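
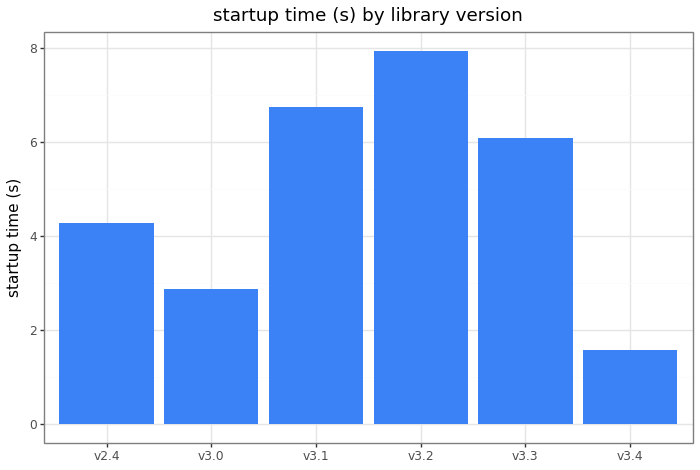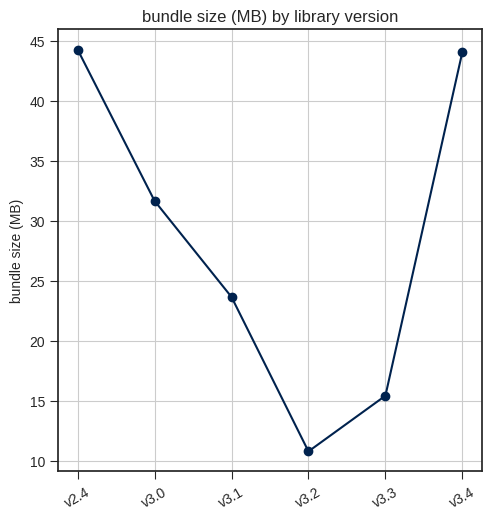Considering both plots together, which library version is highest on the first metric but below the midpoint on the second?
Chart 2 median bundle size (MB) ≈ 30; below-median library versions: v3.1, v3.2, v3.3. Among those, v3.2 has the highest startup time (s) (≈ 8).

v3.2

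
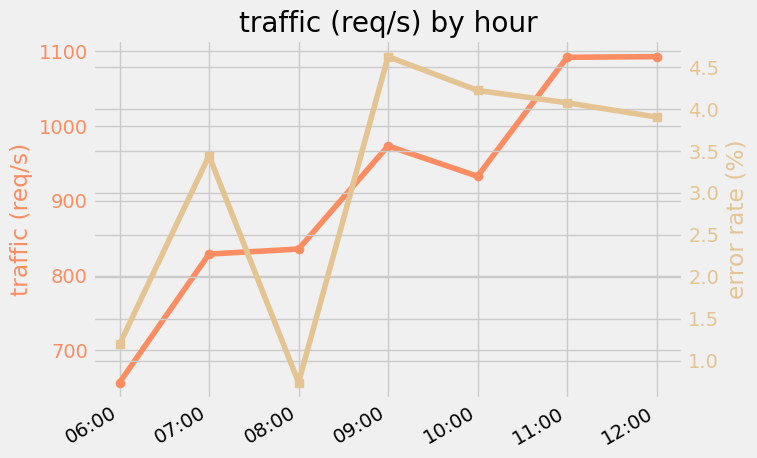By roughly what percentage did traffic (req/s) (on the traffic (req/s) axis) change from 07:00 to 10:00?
07:00 ≈ 850, 10:00 ≈ 950; (950 − 850) / 850 ≈ +11.8%.

≈ +11.8%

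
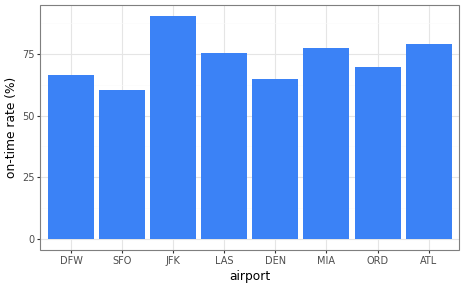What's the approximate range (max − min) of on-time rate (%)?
Max JFK ≈ 90, min SFO ≈ 60; range ≈ 30.

≈ 30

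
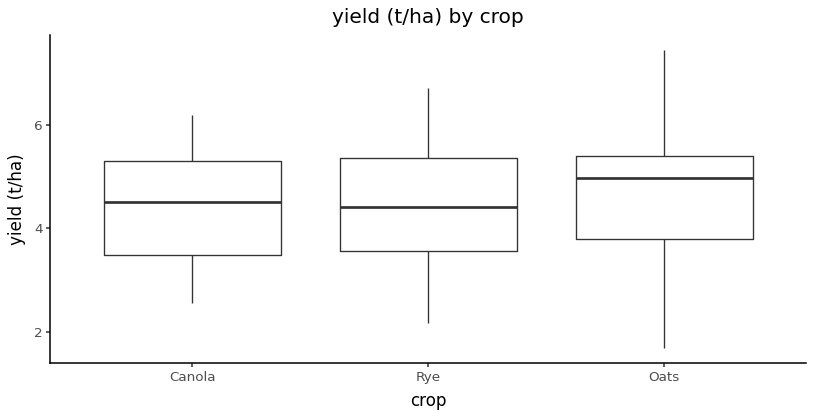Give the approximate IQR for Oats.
≈ 1.6

Q3 ≈ 5.4, Q1 ≈ 3.8; IQR ≈ 1.6.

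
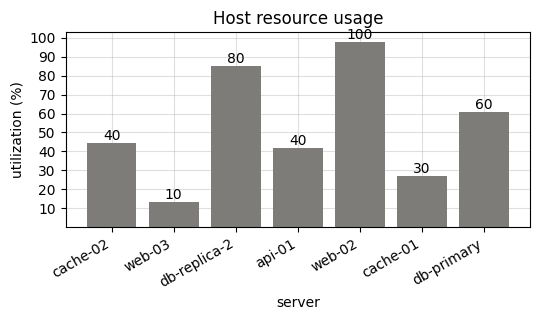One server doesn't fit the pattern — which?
web-02 ≈ 100; the rest sit between ≈ 10 and ≈ 80.

web-02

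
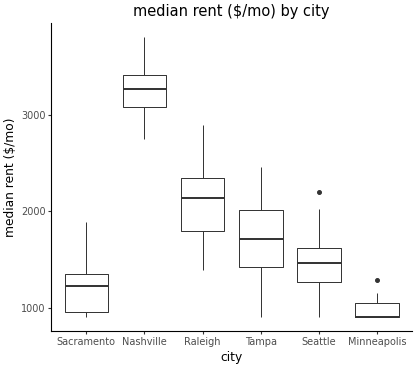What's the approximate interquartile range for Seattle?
Q3 ≈ 1600, Q1 ≈ 1200; IQR ≈ 400.

≈ 400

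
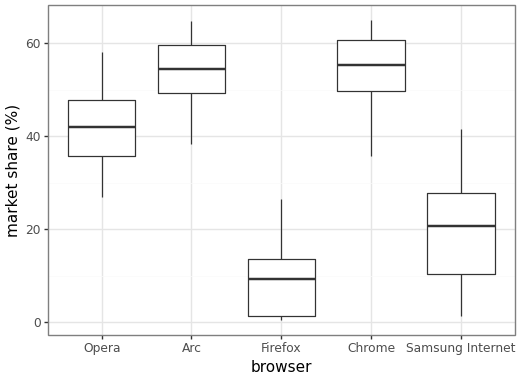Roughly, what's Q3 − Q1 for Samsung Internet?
Q3 ≈ 30, Q1 ≈ 10; IQR ≈ 20.

≈ 20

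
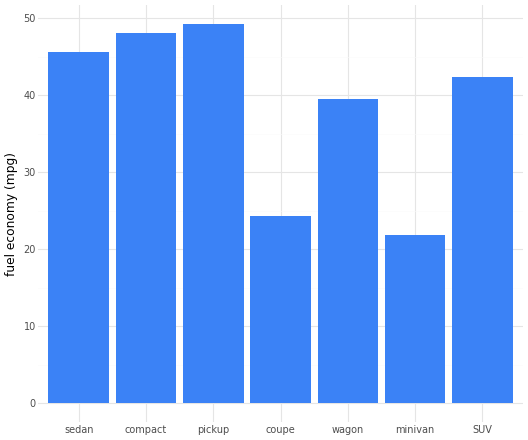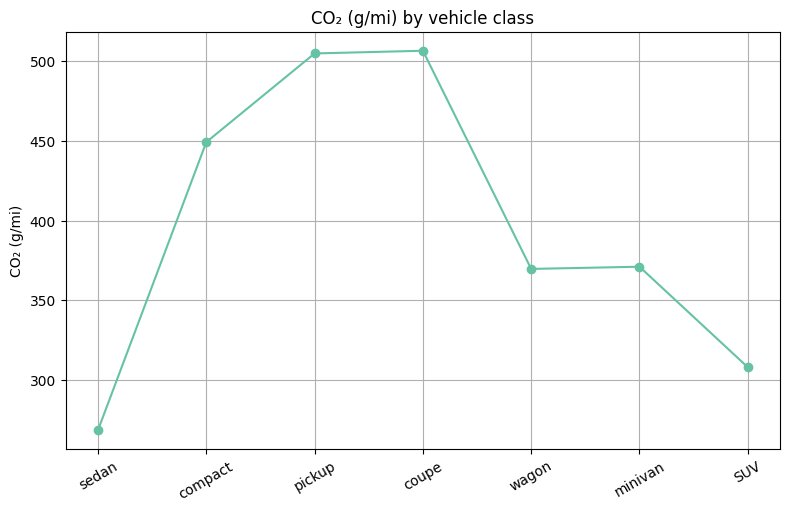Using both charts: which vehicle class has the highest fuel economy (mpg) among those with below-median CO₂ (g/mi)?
sedan

Chart 2 median CO₂ (g/mi) ≈ 350; below-median vehicle classes: sedan, wagon, SUV. Among those, sedan has the highest fuel economy (mpg) (≈ 45).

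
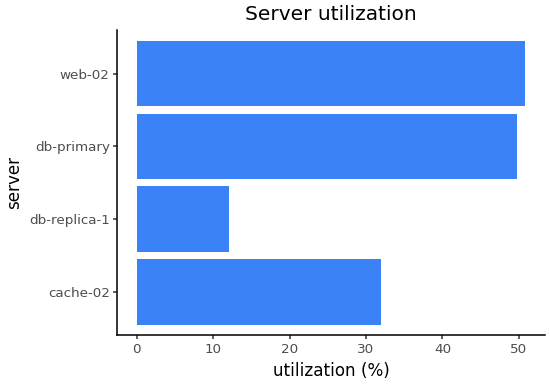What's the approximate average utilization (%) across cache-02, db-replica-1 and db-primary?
(30 + 10 + 50) / 3 ≈ 30.

≈ 30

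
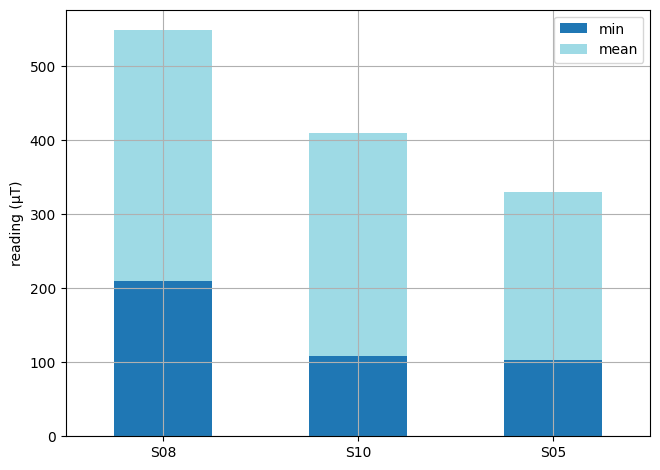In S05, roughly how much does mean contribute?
≈ 250

mean top ≈ 350, bottom ≈ 100; segment ≈ 250.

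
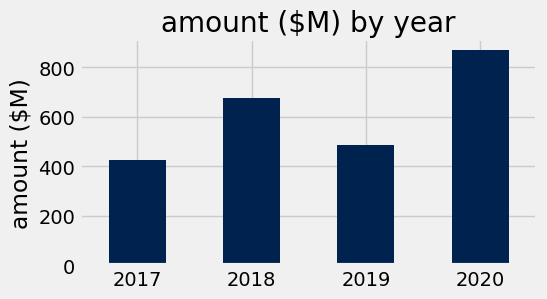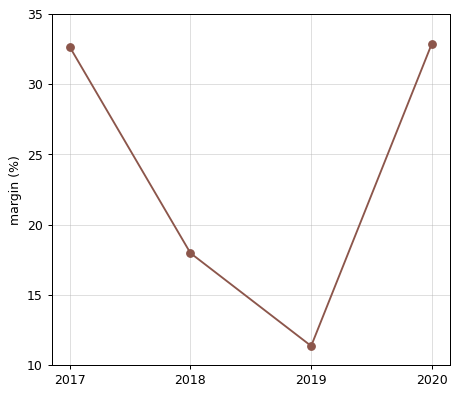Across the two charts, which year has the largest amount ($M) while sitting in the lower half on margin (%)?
2018

Chart 2 median margin (%) ≈ 25; below-median years: 2018, 2019. Among those, 2018 has the highest amount ($M) (≈ 700).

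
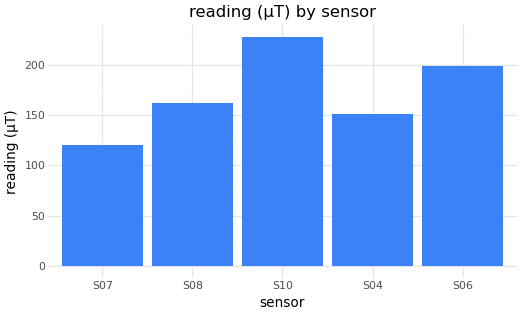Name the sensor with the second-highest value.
Top 3: S10 ≈ 220, S06 ≈ 200, S08 ≈ 160.

S06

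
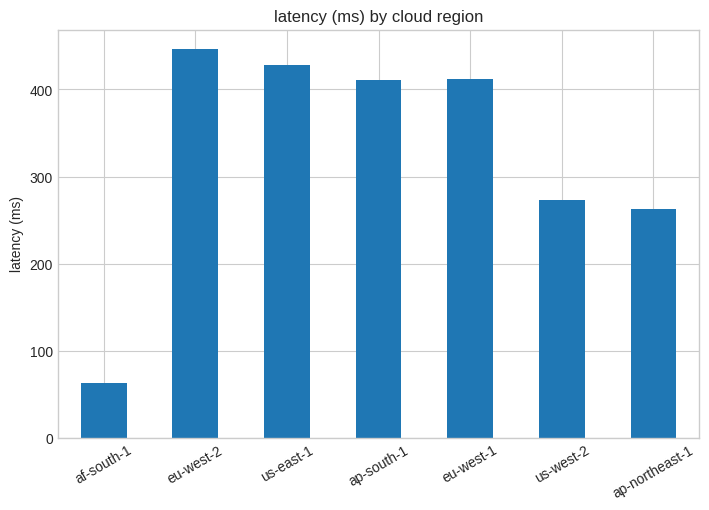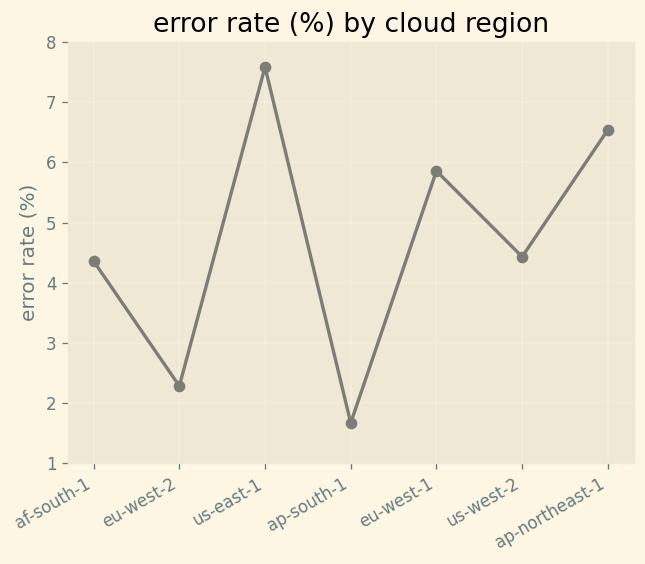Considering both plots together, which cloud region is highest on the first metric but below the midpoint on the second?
Chart 2 median error rate (%) ≈ 4; below-median cloud regions: af-south-1, eu-west-2, ap-south-1. Among those, eu-west-2 has the highest latency (ms) (≈ 450).

eu-west-2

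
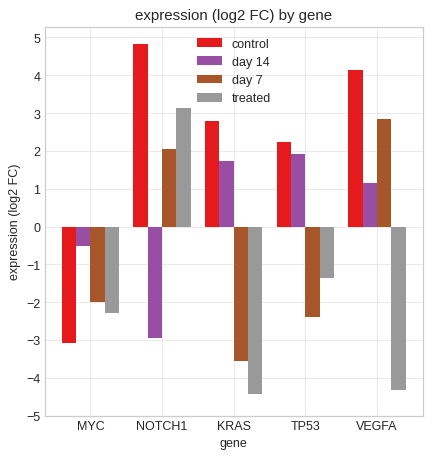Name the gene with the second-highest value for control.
Top 3 for control: NOTCH1 ≈ 5, VEGFA ≈ 4, KRAS ≈ 3.

VEGFA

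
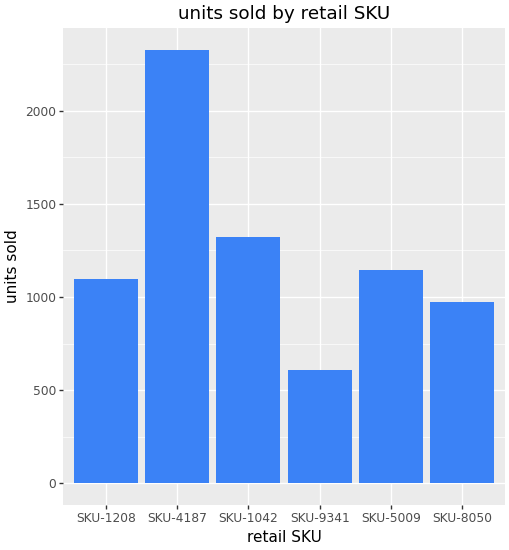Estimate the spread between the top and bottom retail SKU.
Max SKU-4187 ≈ 2400, min SKU-9341 ≈ 600; range ≈ 1800.

≈ 1800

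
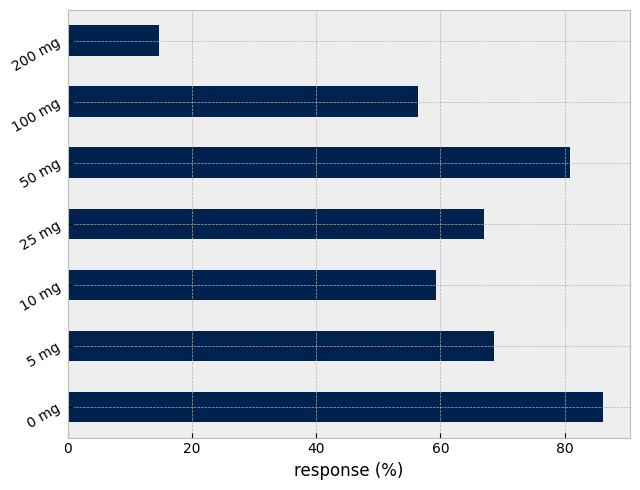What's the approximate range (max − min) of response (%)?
≈ 80

Max 0 mg ≈ 90, min 200 mg ≈ 10; range ≈ 80.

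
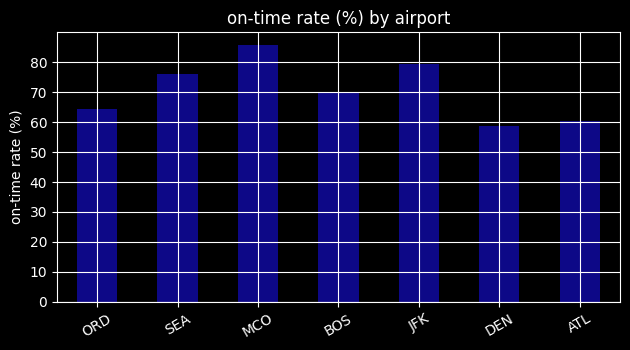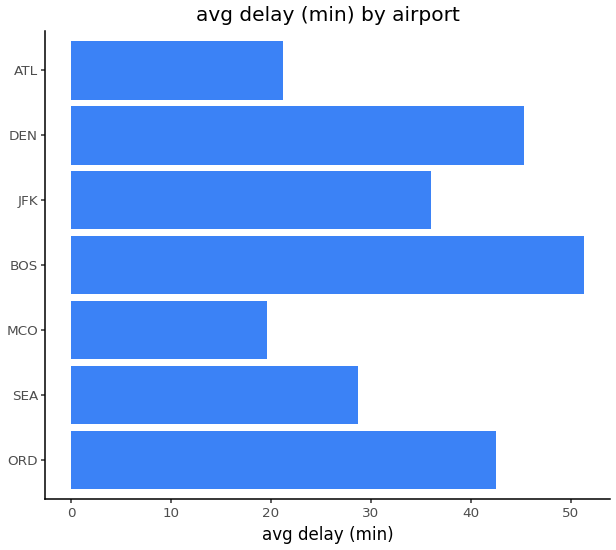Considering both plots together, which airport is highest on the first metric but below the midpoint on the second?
Chart 2 median avg delay (min) ≈ 35; below-median airports: SEA, MCO, ATL. Among those, MCO has the highest on-time rate (%) (≈ 90).

MCO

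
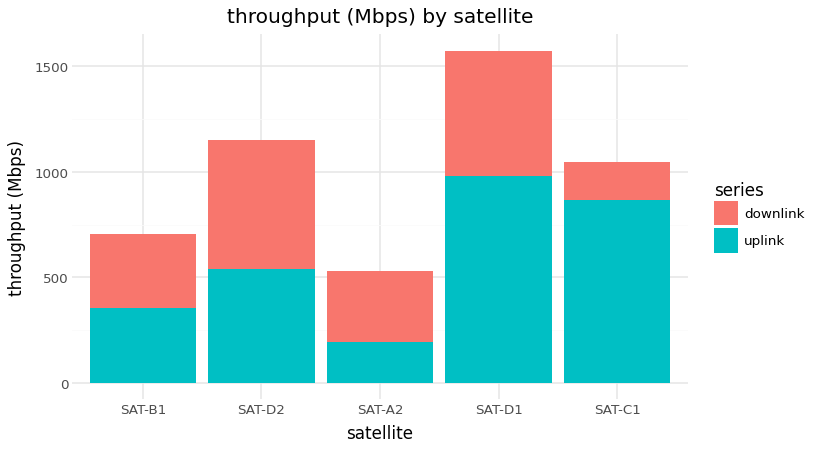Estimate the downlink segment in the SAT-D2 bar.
downlink top ≈ 1200, bottom ≈ 600; segment ≈ 600.

≈ 600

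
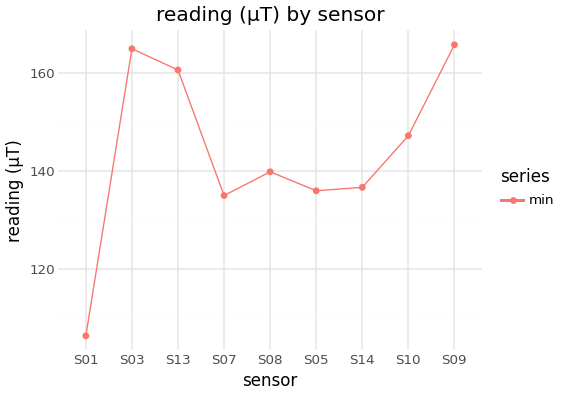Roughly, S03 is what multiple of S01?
S03 ≈ 165, S01 ≈ 105; 165/105 ≈ 1.57.

≈ 1.57×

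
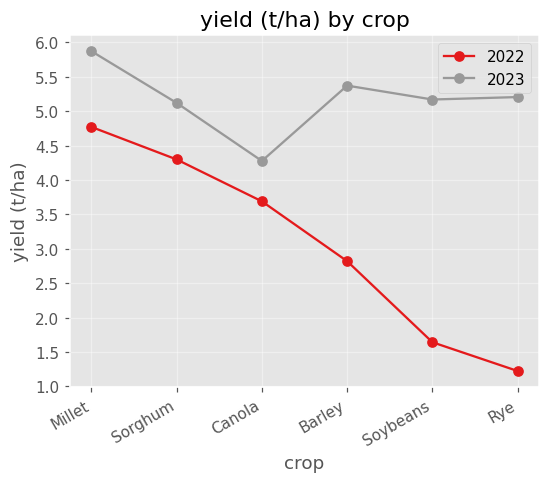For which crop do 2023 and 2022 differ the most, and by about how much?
Rye: 2023 ≈ 5.0, 2022 ≈ 1.0 → gap ≈ 4.0. Next-largest (Soybeans) is only ≈ 3.5.

Rye, ≈ 4.0 t/ha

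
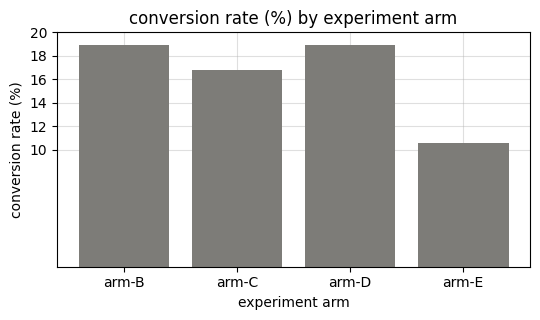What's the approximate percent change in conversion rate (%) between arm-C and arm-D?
≈ +12.5%

arm-C ≈ 16, arm-D ≈ 18; (18 − 16) / 16 ≈ +12.5%.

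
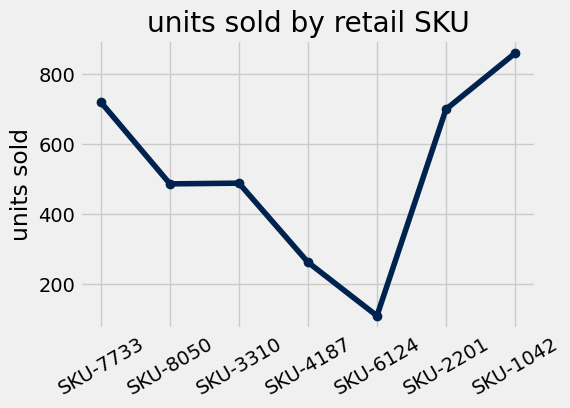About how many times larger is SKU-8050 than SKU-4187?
SKU-8050 ≈ 500, SKU-4187 ≈ 300; 500/300 ≈ 1.67.

≈ 1.67×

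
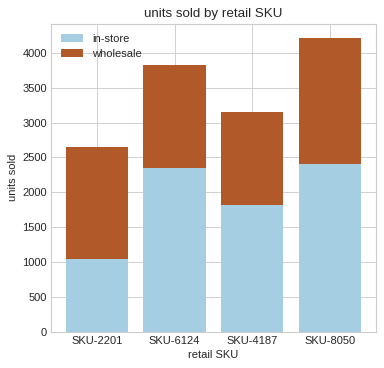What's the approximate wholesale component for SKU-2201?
wholesale top ≈ 2500, bottom ≈ 1000; segment ≈ 1500.

≈ 1500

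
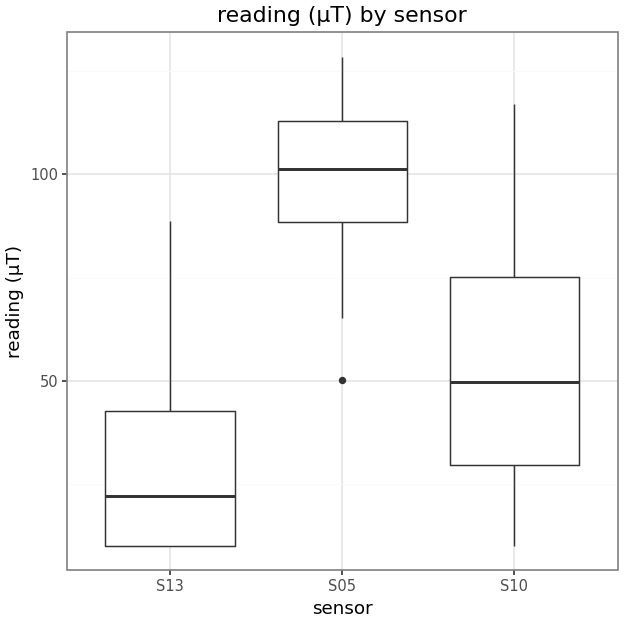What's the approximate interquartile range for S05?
Q3 ≈ 110, Q1 ≈ 90; IQR ≈ 20.

≈ 20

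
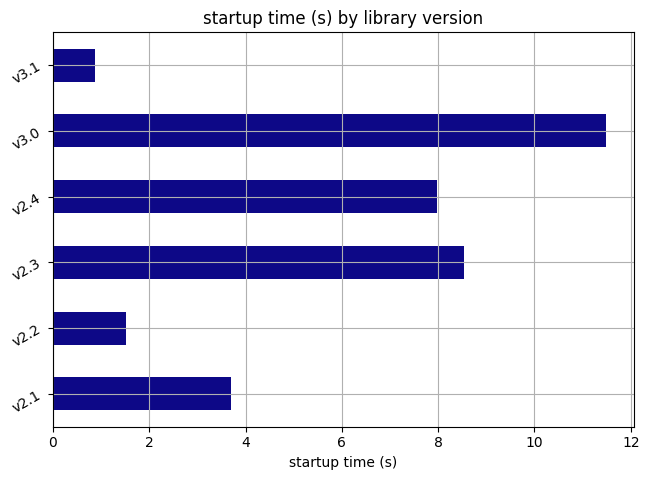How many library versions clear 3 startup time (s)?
4

Above 3: v2.1, v2.3, v2.4, v3.0.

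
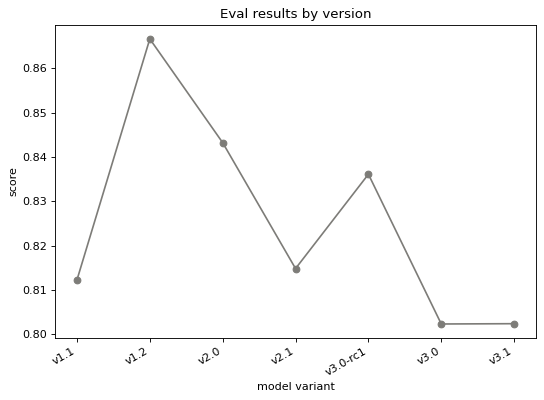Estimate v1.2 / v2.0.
≈ 1.04×

v1.2 ≈ 0.87, v2.0 ≈ 0.84; 0.87/0.84 ≈ 1.04.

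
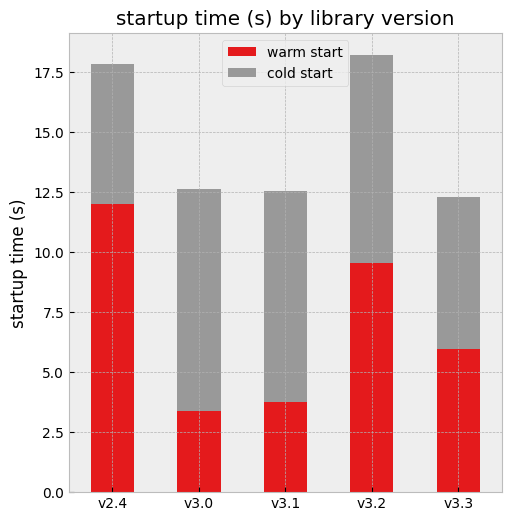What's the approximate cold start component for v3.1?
cold start top ≈ 12, bottom ≈ 4; segment ≈ 8.

≈ 8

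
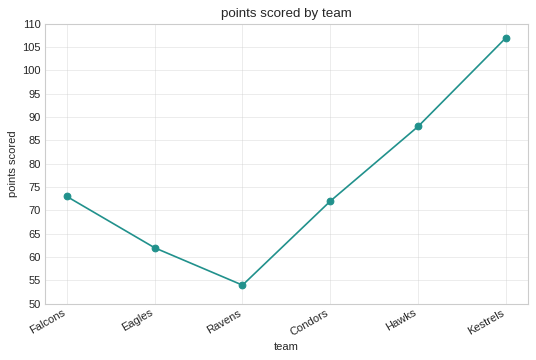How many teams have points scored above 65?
4

Above 65: Falcons, Condors, Hawks, Kestrels.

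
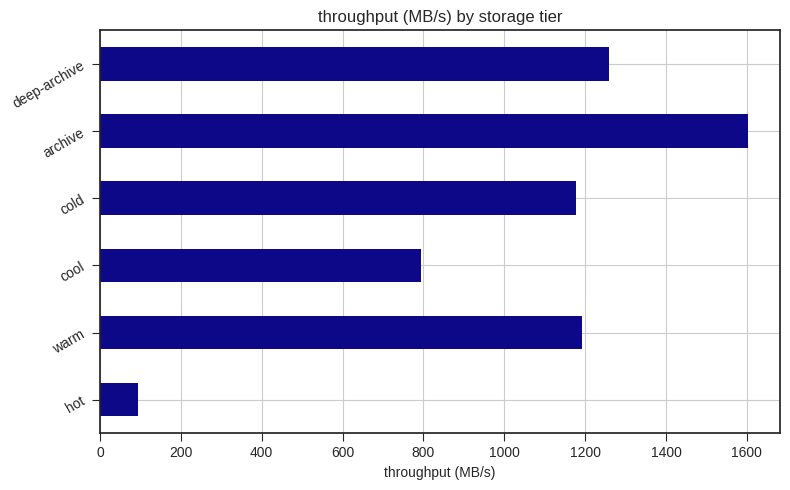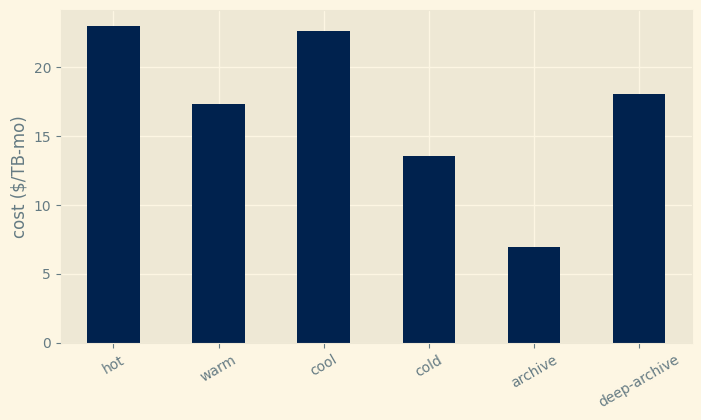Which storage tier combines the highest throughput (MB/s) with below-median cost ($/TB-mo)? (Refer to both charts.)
archive

Chart 2 median cost ($/TB-mo) ≈ 20; below-median storage tiers: warm, cold, archive. Among those, archive has the highest throughput (MB/s) (≈ 1600).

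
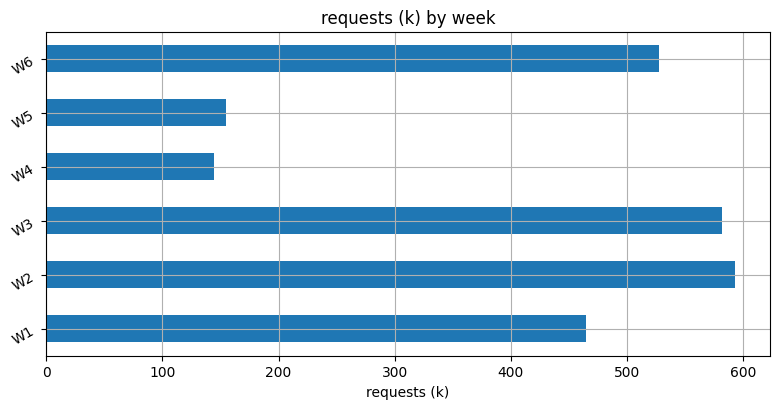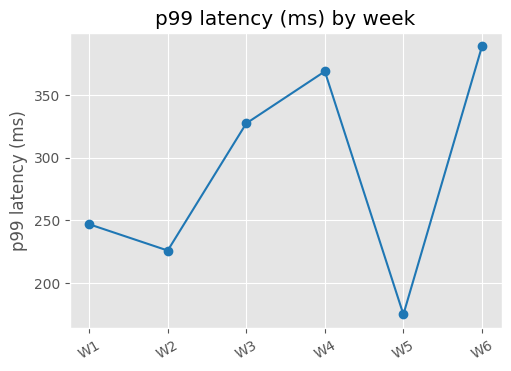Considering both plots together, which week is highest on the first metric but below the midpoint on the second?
W2

Chart 2 median p99 latency (ms) ≈ 300; below-median weeks: W1, W2, W5. Among those, W2 has the highest requests (k) (≈ 600).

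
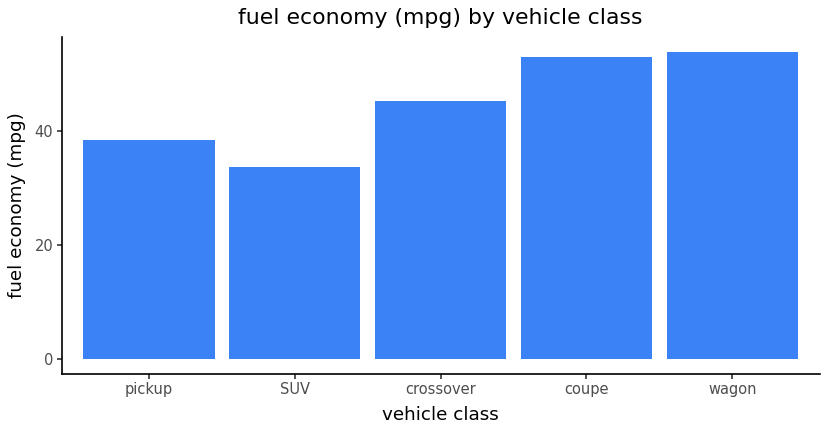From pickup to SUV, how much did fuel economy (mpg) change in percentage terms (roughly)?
≈ -12.5%

pickup ≈ 40, SUV ≈ 35; (35 − 40) / 40 ≈ -12.5%.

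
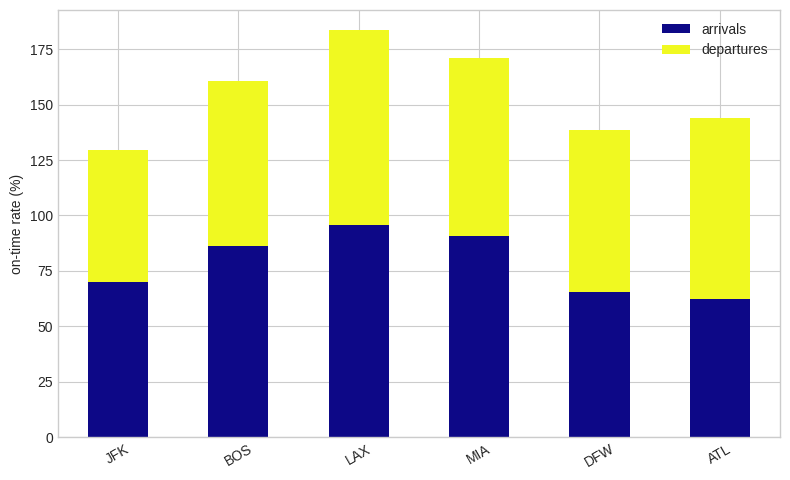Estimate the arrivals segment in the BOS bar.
arrivals top ≈ 80, bottom ≈ 0; segment ≈ 80.

≈ 80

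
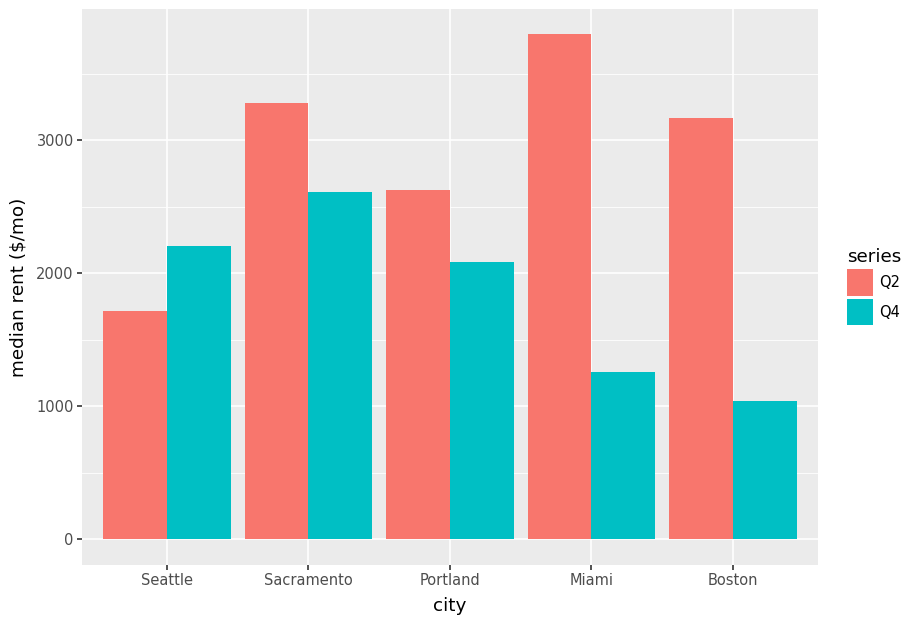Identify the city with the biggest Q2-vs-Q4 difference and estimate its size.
Miami: Q2 ≈ 4000, Q4 ≈ 1500 → gap ≈ 2500. Next-largest (Boston) is only ≈ 2000.

Miami, ≈ 2500 $/mo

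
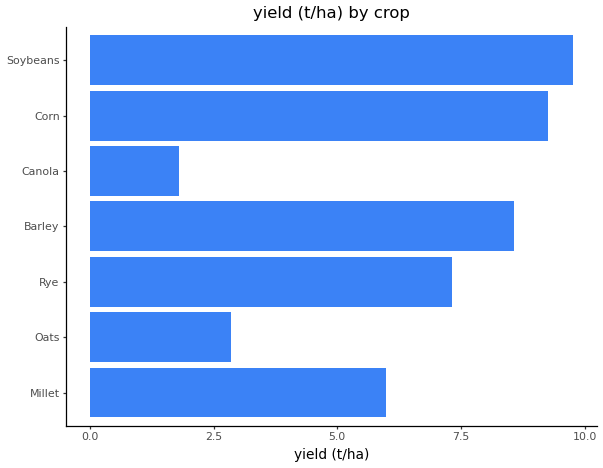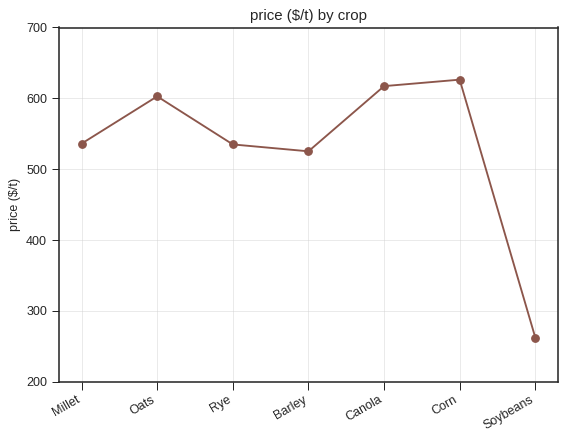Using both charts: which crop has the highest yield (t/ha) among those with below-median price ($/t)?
Chart 2 median price ($/t) ≈ 500; below-median crops: Rye, Barley, Soybeans. Among those, Soybeans has the highest yield (t/ha) (≈ 10).

Soybeans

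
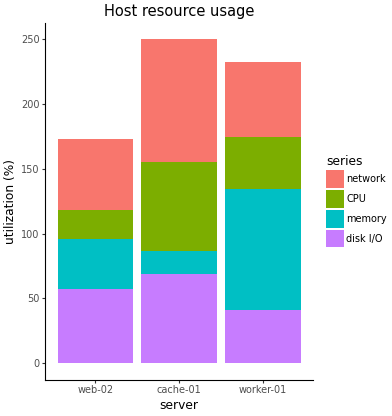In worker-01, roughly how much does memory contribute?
≈ 75

memory top ≈ 125, bottom ≈ 50; segment ≈ 75.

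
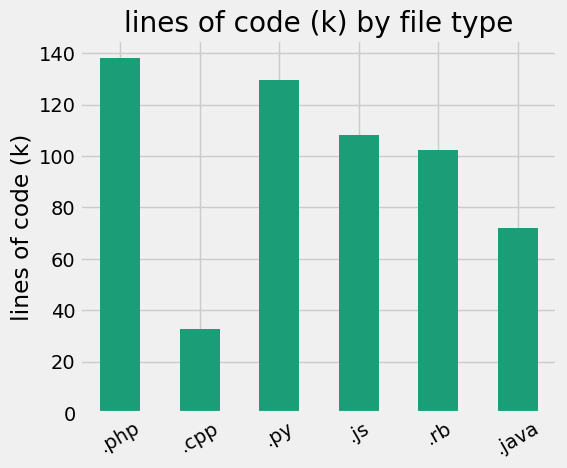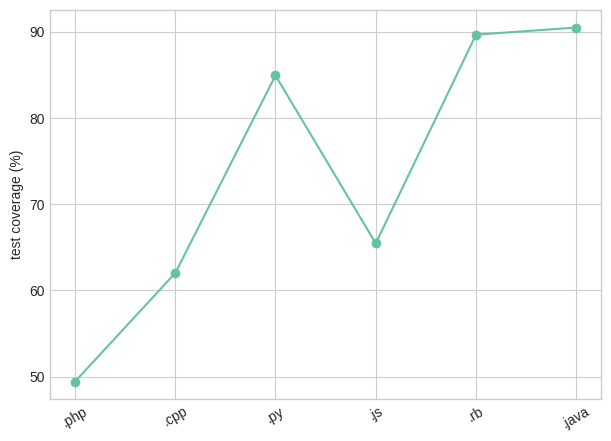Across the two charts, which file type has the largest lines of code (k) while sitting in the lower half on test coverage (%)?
Chart 2 median test coverage (%) ≈ 80; below-median file types: .php, .cpp, .js. Among those, .php has the highest lines of code (k) (≈ 140).

.php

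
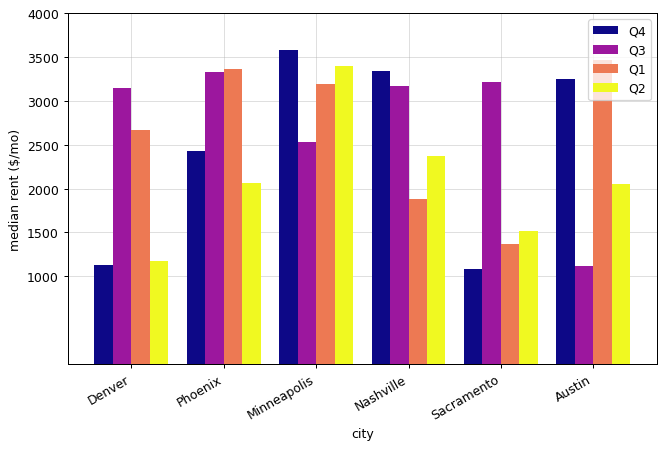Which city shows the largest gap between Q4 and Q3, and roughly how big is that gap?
Austin: Q4 ≈ 3500, Q3 ≈ 1000 → gap ≈ 2500. Next-largest (Sacramento) is only ≈ 2000.

Austin, ≈ 2500 $/mo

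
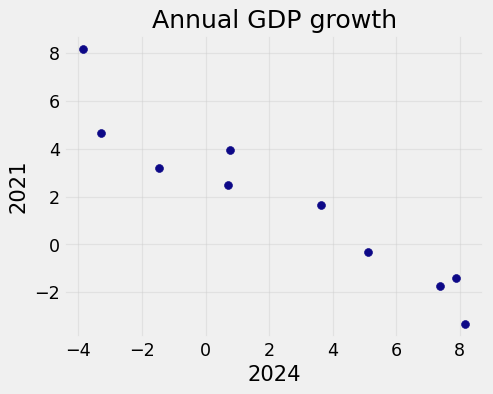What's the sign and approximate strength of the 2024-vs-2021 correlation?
Points are negatively correlated; strong (|r| ≈ 1.0).

negative, strong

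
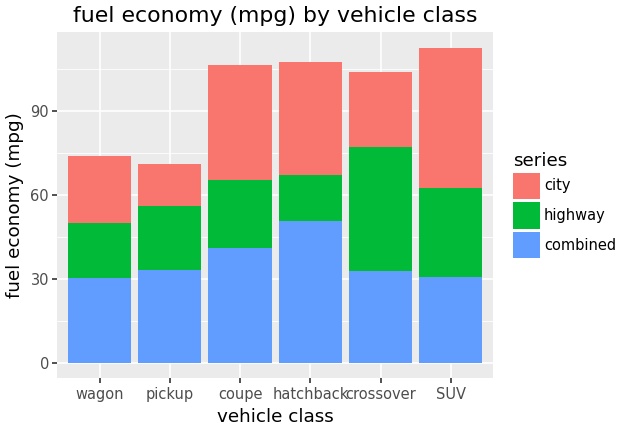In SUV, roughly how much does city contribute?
≈ 50

city top ≈ 110, bottom ≈ 60; segment ≈ 50.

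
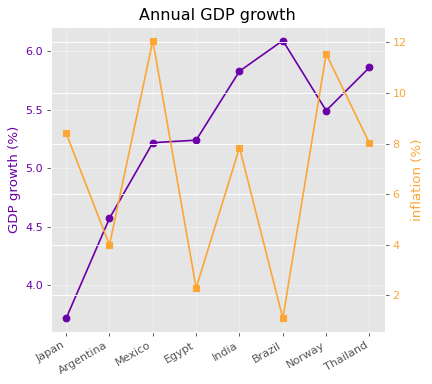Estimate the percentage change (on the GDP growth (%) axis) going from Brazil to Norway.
≈ -10%

Brazil ≈ 6.0, Norway ≈ 5.4; (5.4 − 6.0) / 6.0 ≈ -10%.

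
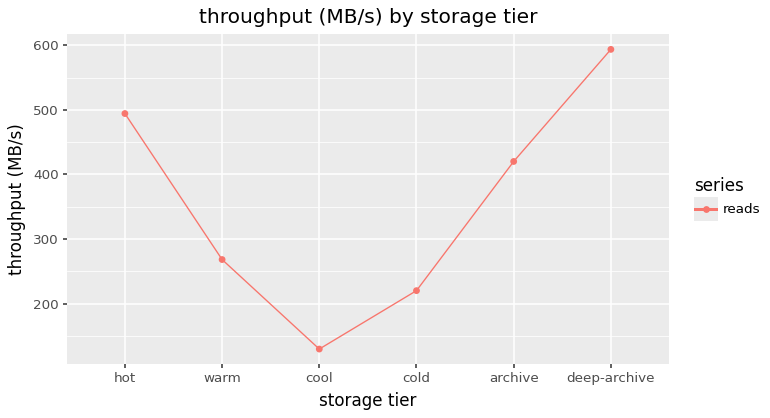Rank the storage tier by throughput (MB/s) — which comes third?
Top 4: deep-archive ≈ 600, hot ≈ 500, archive ≈ 400, warm ≈ 250.

archive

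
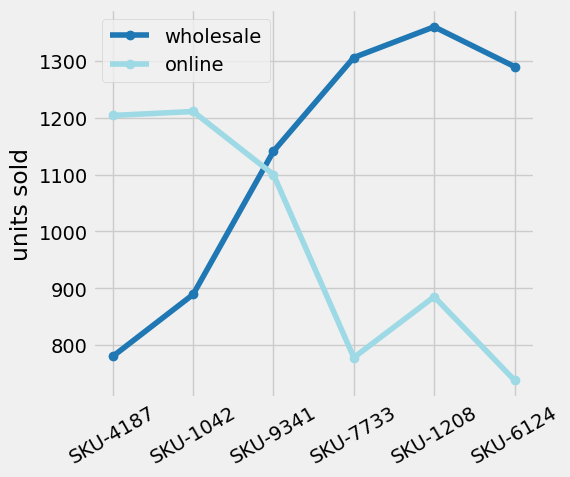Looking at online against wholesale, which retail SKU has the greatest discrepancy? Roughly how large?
SKU-6124, ≈ 600

SKU-6124: online ≈ 700, wholesale ≈ 1300 → gap ≈ 600. Next-largest (SKU-7733) is only ≈ 500.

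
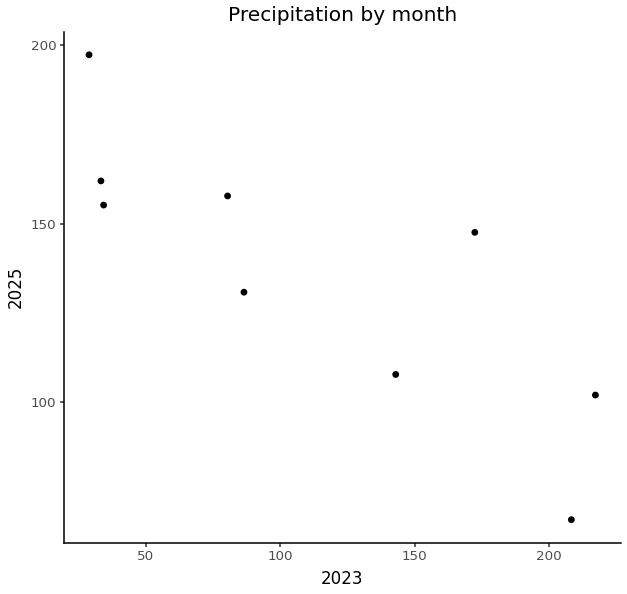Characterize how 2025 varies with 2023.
Points are negatively correlated; strong (|r| ≈ 0.8).

negative, strong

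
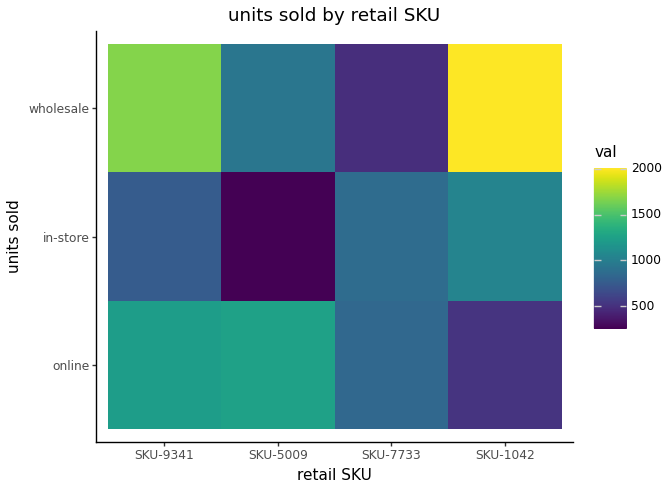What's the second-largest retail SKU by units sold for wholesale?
Top 3 for wholesale: SKU-1042 ≈ 2000, SKU-9341 ≈ 1600, SKU-5009 ≈ 1000.

SKU-9341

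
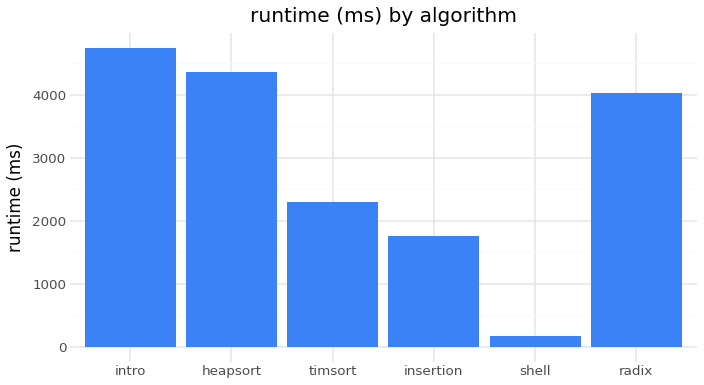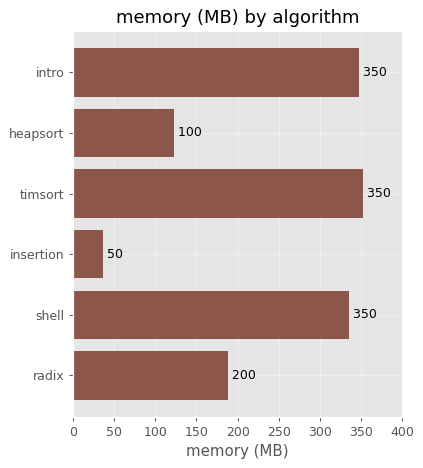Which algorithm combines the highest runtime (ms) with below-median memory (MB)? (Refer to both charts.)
heapsort

Chart 2 median memory (MB) ≈ 250; below-median algorithms: heapsort, insertion, radix. Among those, heapsort has the highest runtime (ms) (≈ 4500).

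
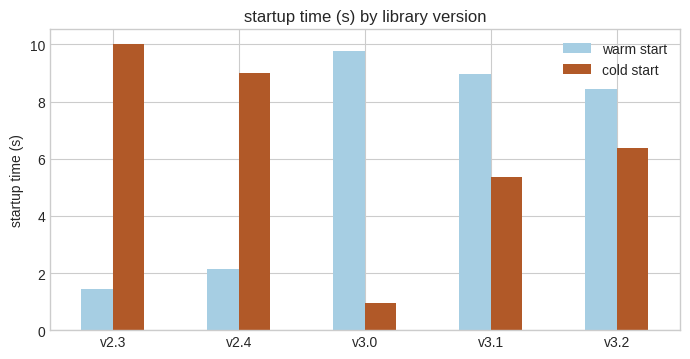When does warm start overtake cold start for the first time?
v2.4: warm start ≈ 2 vs cold start ≈ 9 (not yet); v3.0: warm start ≈ 10 vs cold start ≈ 1 (first crossover).

v3.0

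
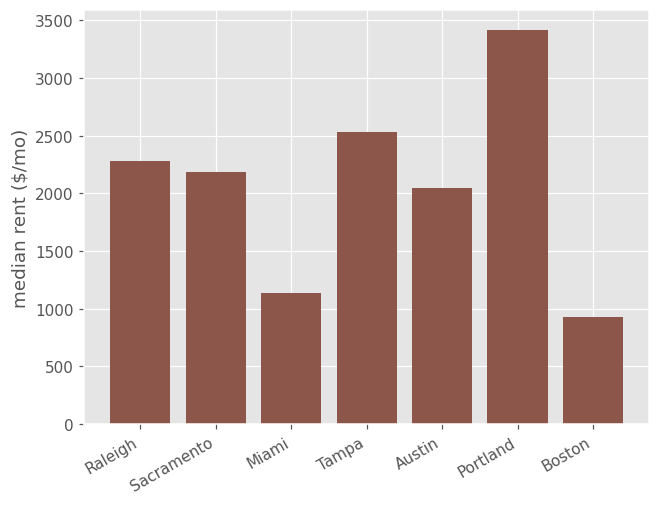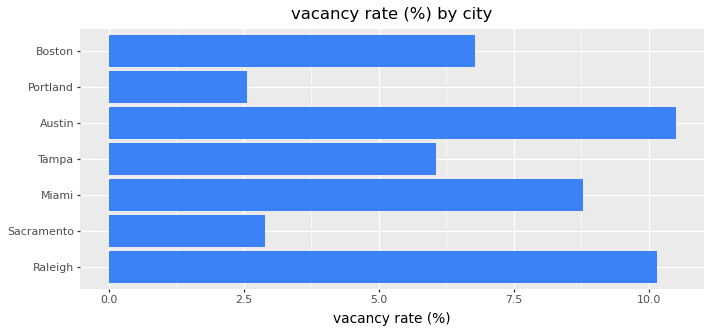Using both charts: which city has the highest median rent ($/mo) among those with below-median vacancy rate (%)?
Portland

Chart 2 median vacancy rate (%) ≈ 7; below-median cities: Sacramento, Tampa, Portland. Among those, Portland has the highest median rent ($/mo) (≈ 3500).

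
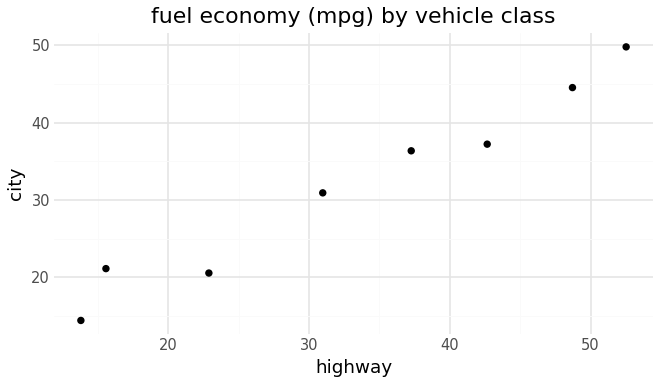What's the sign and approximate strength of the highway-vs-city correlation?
Points are positively correlated; strong (|r| ≈ 1.0).

positive, strong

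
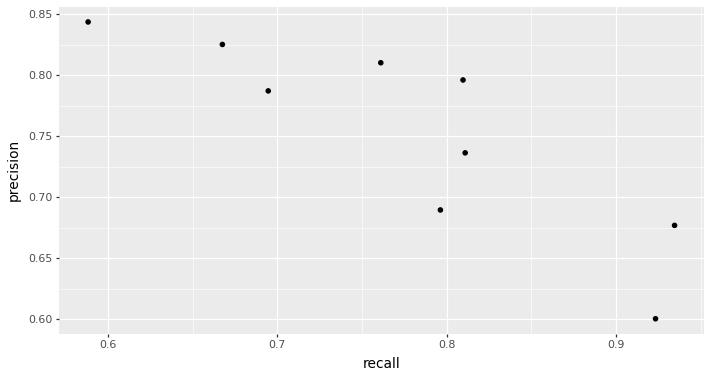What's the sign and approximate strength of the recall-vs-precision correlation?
Points are negatively correlated; strong (|r| ≈ 0.9).

negative, strong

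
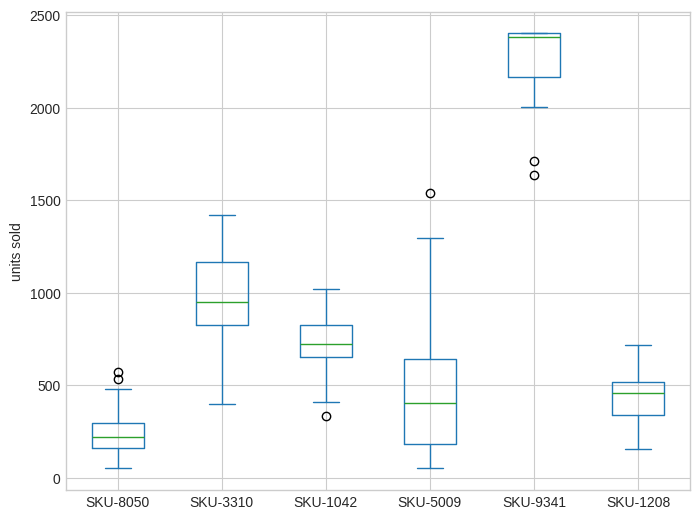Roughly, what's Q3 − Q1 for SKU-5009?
Q3 ≈ 600, Q1 ≈ 200; IQR ≈ 400.

≈ 400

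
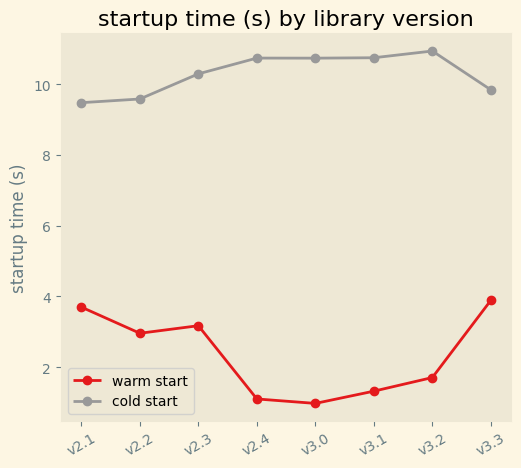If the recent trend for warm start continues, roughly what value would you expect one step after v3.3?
Last three: 1, 2, 4 → slope ≈ 1.5/step → next ≈ 5.5.

≈ 5.5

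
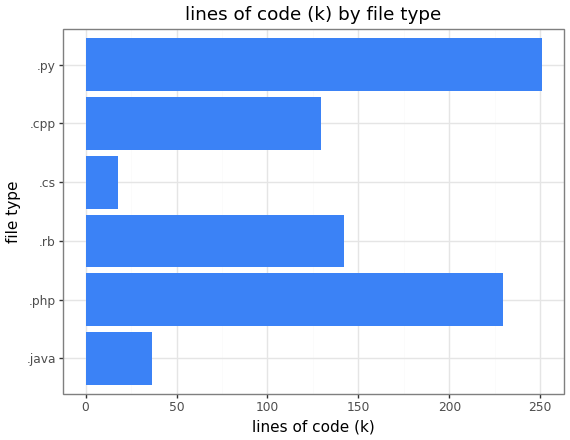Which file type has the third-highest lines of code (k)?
Top 4: .py ≈ 250, .php ≈ 225, .rb ≈ 150, .cpp ≈ 125.

.rb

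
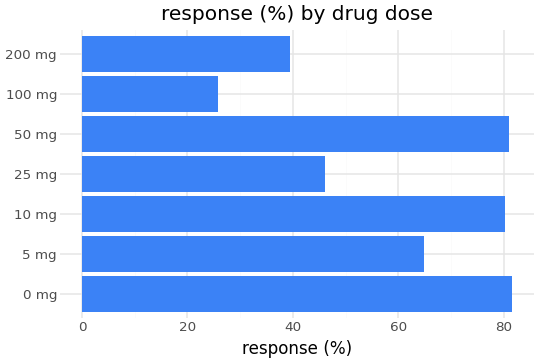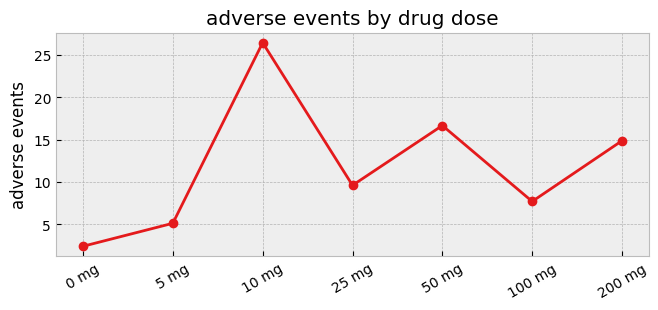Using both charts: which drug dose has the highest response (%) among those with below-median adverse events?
Chart 2 median adverse events ≈ 10; below-median drug doses: 0 mg, 5 mg, 100 mg. Among those, 0 mg has the highest response (%) (≈ 80).

0 mg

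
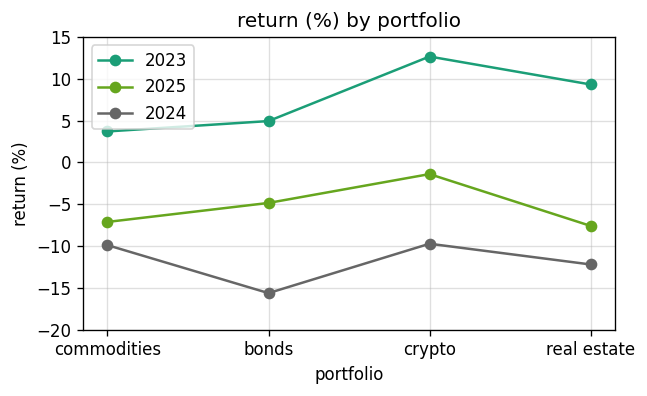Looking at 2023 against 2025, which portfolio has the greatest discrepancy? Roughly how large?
real estate: 2023 ≈ 10, 2025 ≈ -10 → gap ≈ 20. Next-largest (crypto) is only ≈ 15.

real estate, ≈ 20 %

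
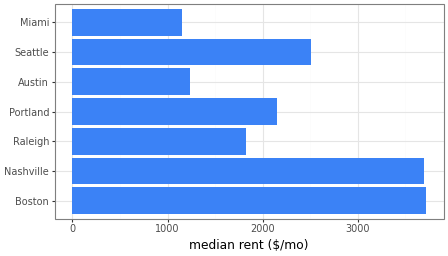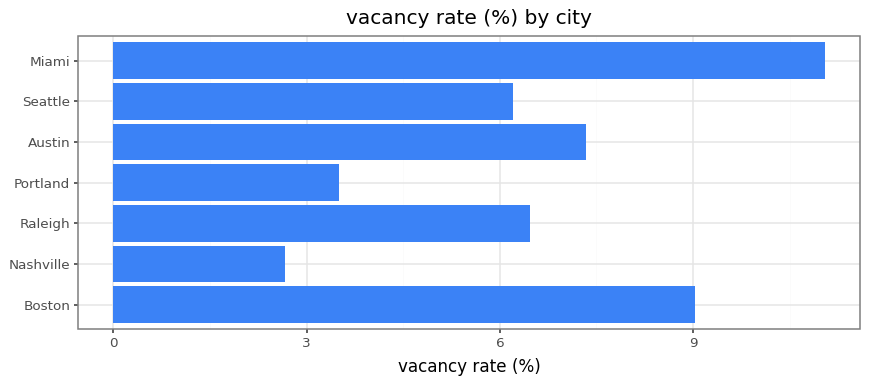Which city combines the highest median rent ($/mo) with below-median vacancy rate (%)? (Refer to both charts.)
Nashville

Chart 2 median vacancy rate (%) ≈ 6; below-median cities: Nashville, Portland, Seattle. Among those, Nashville has the highest median rent ($/mo) (≈ 3500).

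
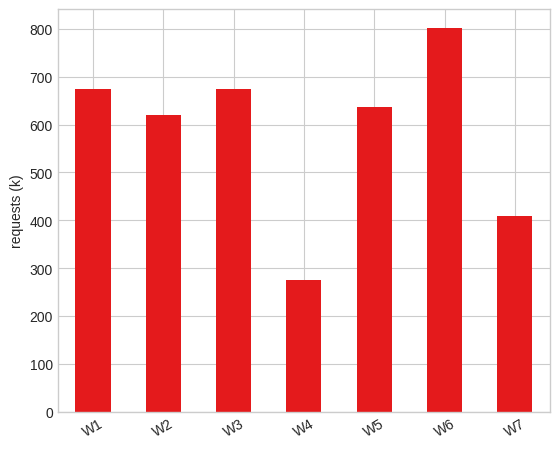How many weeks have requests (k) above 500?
Above 500: W1, W2, W3, W5, W6.

5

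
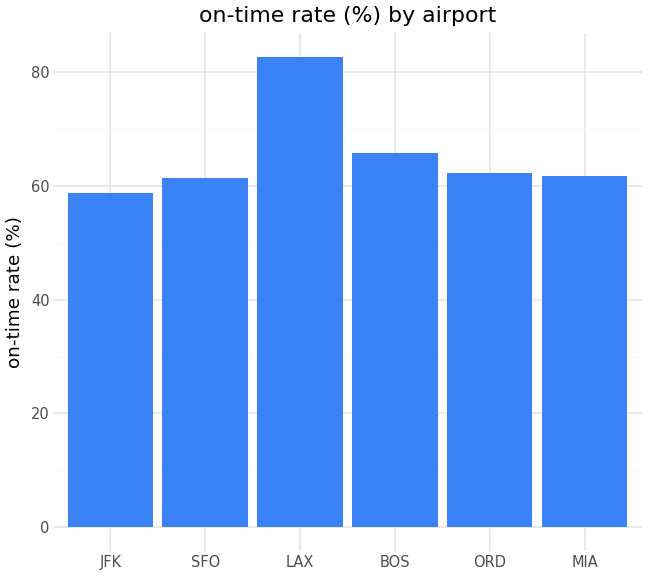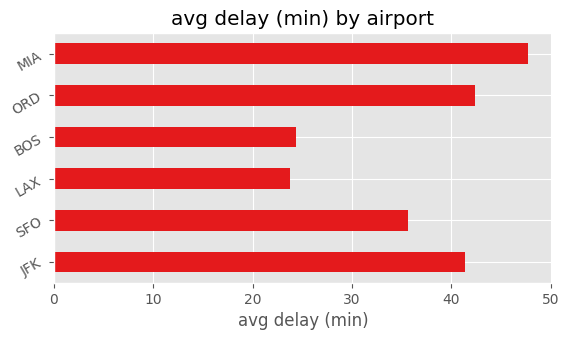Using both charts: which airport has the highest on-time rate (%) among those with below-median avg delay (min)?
LAX

Chart 2 median avg delay (min) ≈ 40; below-median airports: SFO, LAX, BOS. Among those, LAX has the highest on-time rate (%) (≈ 80).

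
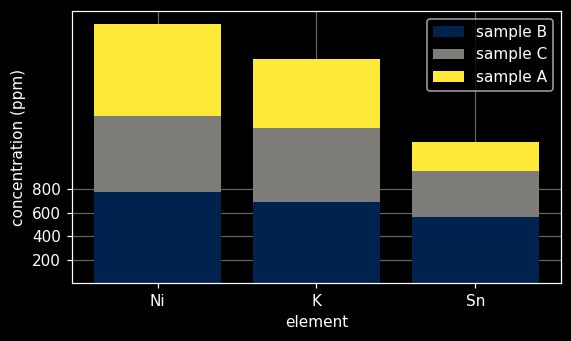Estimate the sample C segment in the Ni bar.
sample C top ≈ 1400, bottom ≈ 800; segment ≈ 600.

≈ 600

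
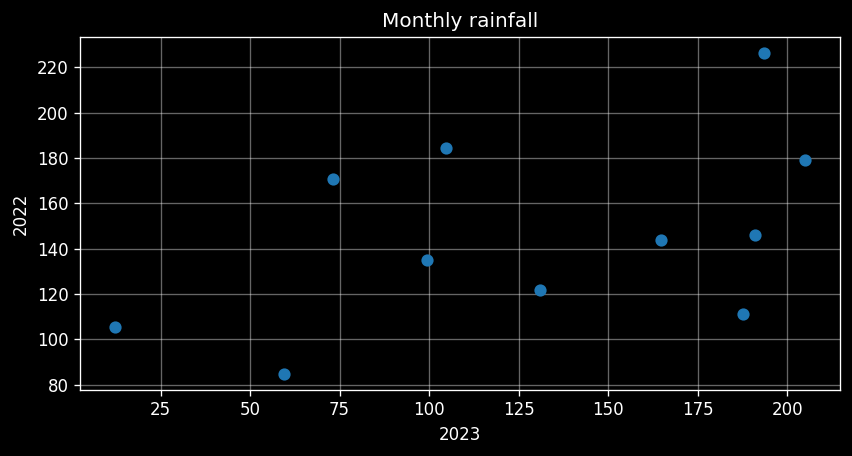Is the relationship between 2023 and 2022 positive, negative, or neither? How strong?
Points are positively correlated; moderate (|r| ≈ 0.5).

positive, moderate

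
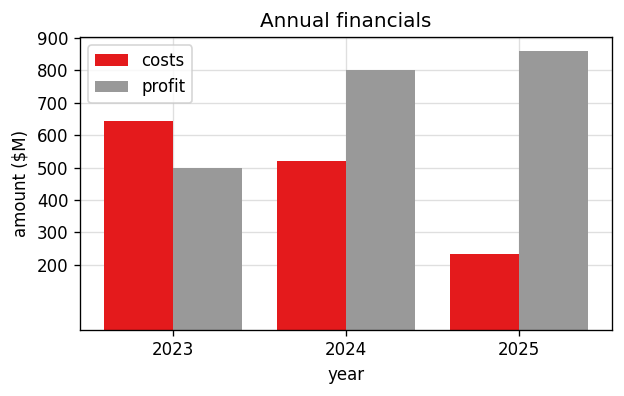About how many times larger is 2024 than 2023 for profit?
≈ 1.6×

2024 ≈ 800, 2023 ≈ 500; 800/500 ≈ 1.6.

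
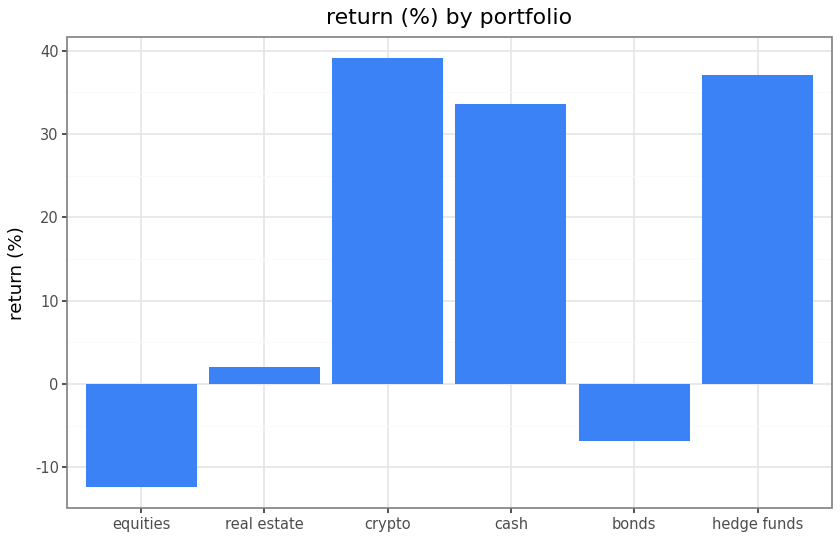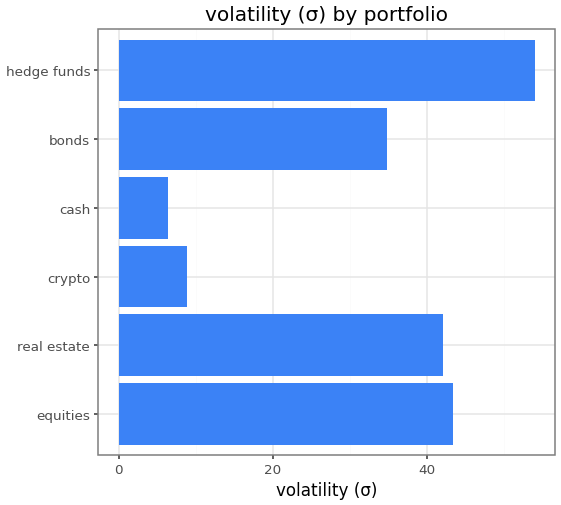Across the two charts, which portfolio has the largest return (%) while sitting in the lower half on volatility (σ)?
crypto

Chart 2 median volatility (σ) ≈ 40; below-median portfolios: crypto, cash, bonds. Among those, crypto has the highest return (%) (≈ 40).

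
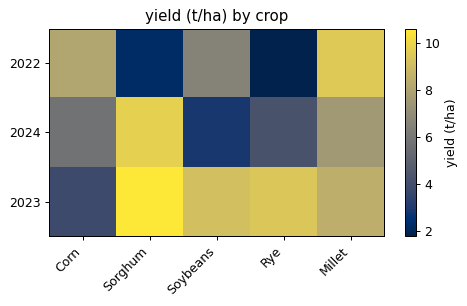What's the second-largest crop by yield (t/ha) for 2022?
Corn

Top 3 for 2022: Millet ≈ 10, Corn ≈ 8, Soybeans ≈ 7.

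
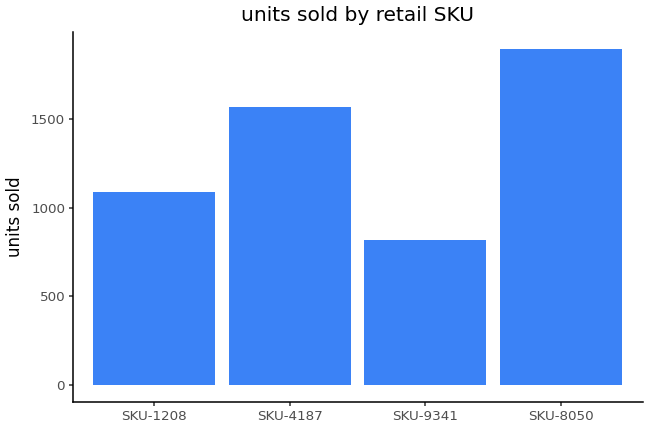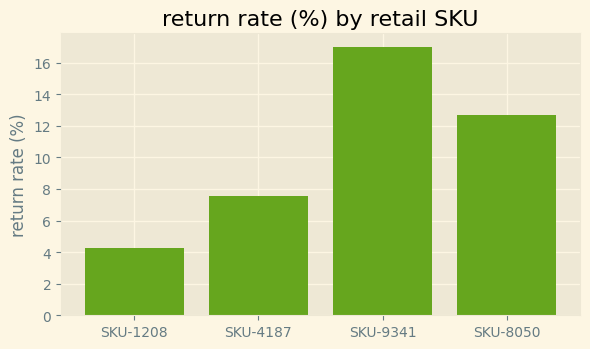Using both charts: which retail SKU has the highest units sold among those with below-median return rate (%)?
SKU-4187

Chart 2 median return rate (%) ≈ 10; below-median retail SKUs: SKU-1208, SKU-4187. Among those, SKU-4187 has the highest units sold (≈ 1600).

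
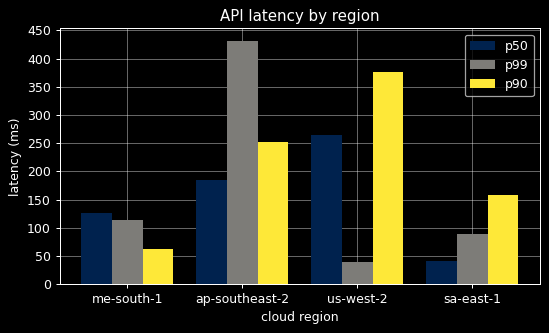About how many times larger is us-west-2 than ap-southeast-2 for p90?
≈ 1.6×

us-west-2 ≈ 400, ap-southeast-2 ≈ 250; 400/250 ≈ 1.6.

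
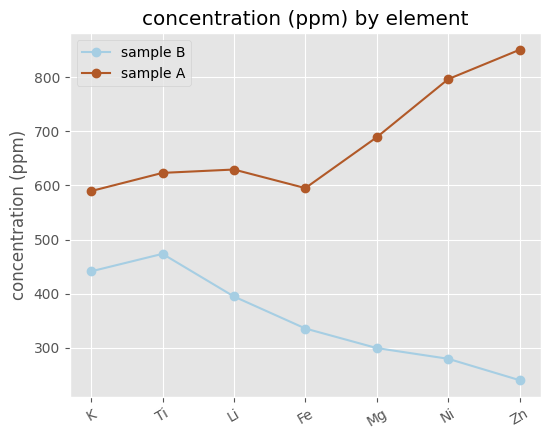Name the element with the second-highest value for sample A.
Top 3 for sample A: Zn ≈ 900, Ni ≈ 800, Mg ≈ 700.

Ni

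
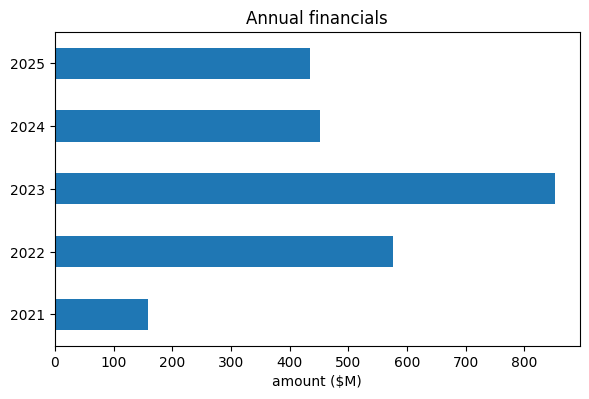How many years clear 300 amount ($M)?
4

Above 300: 2022, 2023, 2024, 2025.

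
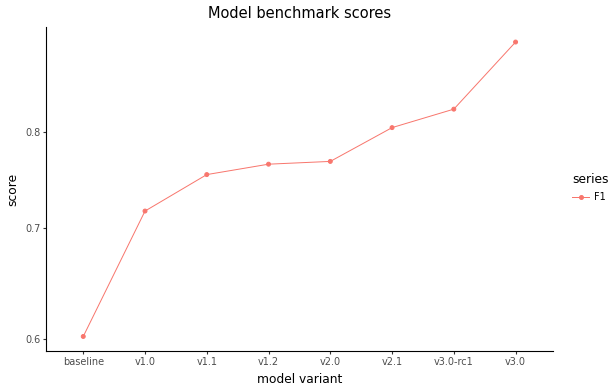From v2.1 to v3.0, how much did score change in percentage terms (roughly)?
≈ +12.5%

v2.1 ≈ 0.80, v3.0 ≈ 0.90; (0.90 − 0.80) / 0.80 ≈ +12.5%.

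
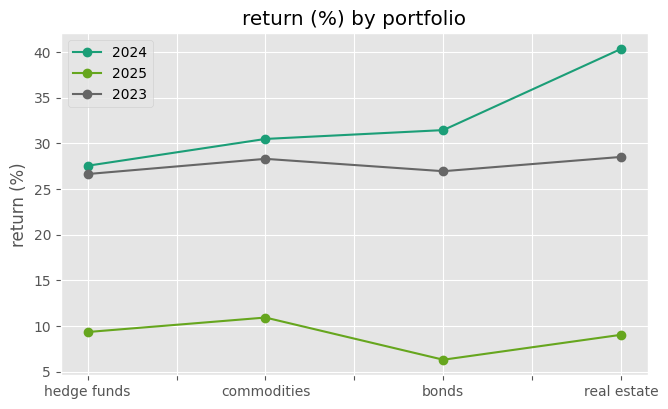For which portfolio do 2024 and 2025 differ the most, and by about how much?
real estate: 2024 ≈ 40, 2025 ≈ 10 → gap ≈ 30. Next-largest (bonds) is only ≈ 25.

real estate, ≈ 30 %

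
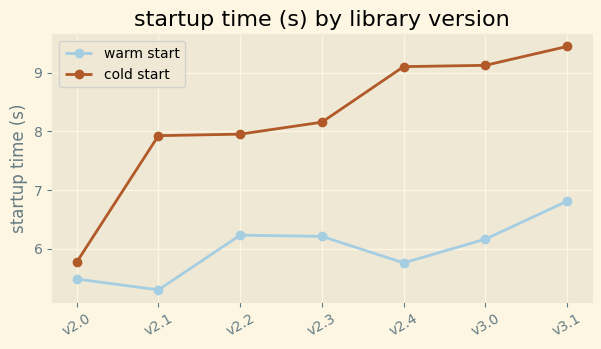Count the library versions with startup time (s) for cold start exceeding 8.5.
Above 8.5: v2.4, v3.0, v3.1.

3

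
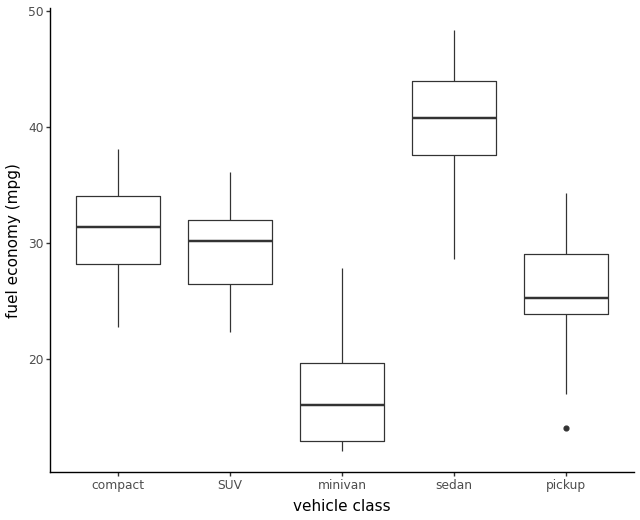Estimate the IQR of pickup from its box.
≈ 5

Q3 ≈ 30, Q1 ≈ 25; IQR ≈ 5.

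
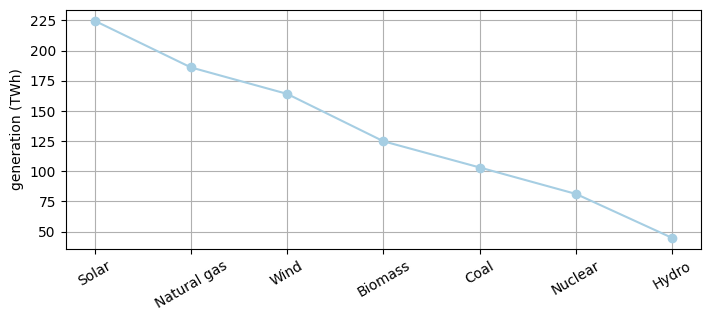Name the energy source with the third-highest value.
Top 4: Solar ≈ 220, Natural gas ≈ 180, Wind ≈ 160, Biomass ≈ 120.

Wind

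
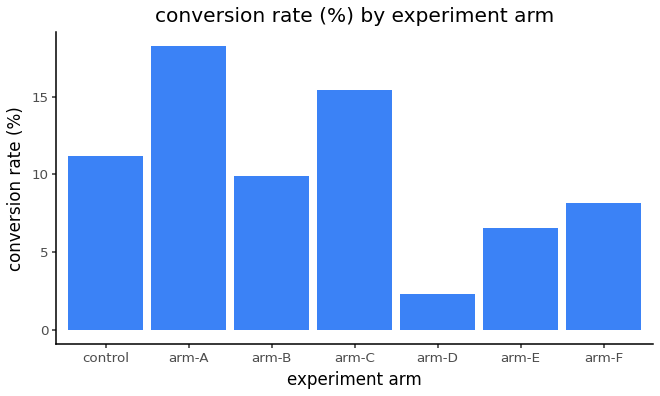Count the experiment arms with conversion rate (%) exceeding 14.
Above 14: arm-A, arm-C.

2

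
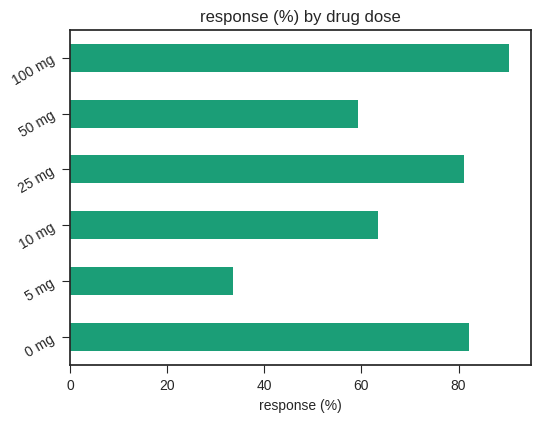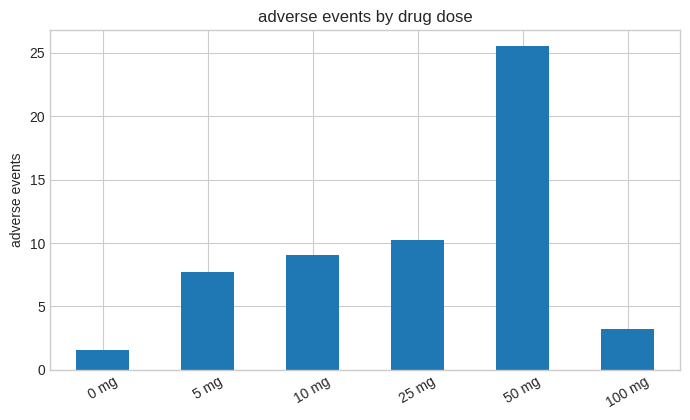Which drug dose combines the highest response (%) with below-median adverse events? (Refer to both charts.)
Chart 2 median adverse events ≈ 10; below-median drug doses: 0 mg, 5 mg, 100 mg. Among those, 100 mg has the highest response (%) (≈ 90).

100 mg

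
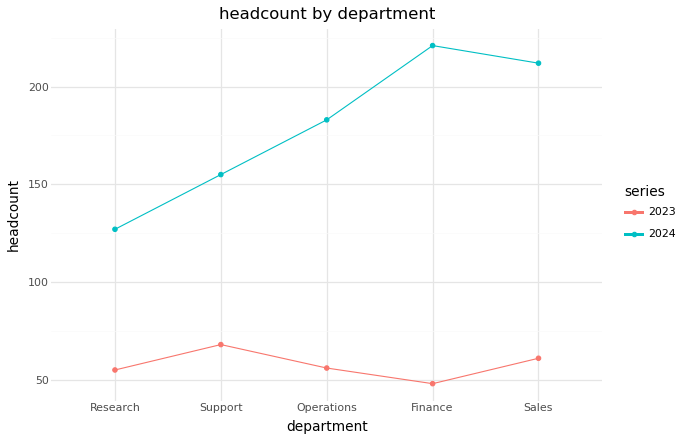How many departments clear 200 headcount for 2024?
2

Above 200: Finance, Sales.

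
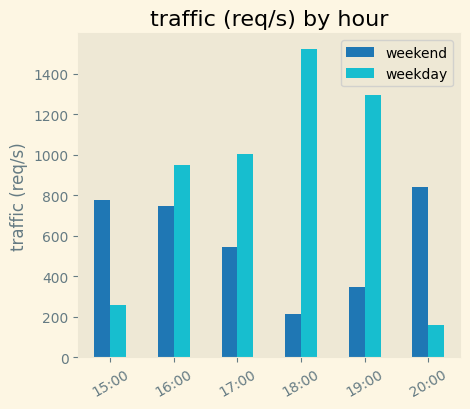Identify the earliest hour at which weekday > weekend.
15:00: weekday ≈ 200 vs weekend ≈ 800 (not yet); 16:00: weekday ≈ 1000 vs weekend ≈ 800 (first crossover).

16:00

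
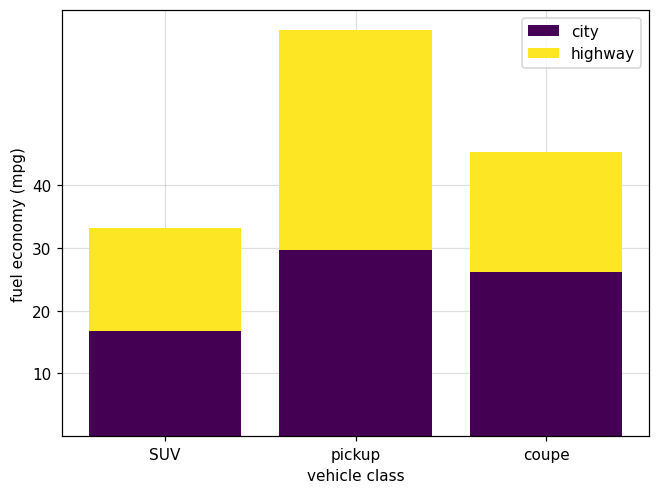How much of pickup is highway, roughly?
highway top ≈ 60, bottom ≈ 30; segment ≈ 30.

≈ 30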